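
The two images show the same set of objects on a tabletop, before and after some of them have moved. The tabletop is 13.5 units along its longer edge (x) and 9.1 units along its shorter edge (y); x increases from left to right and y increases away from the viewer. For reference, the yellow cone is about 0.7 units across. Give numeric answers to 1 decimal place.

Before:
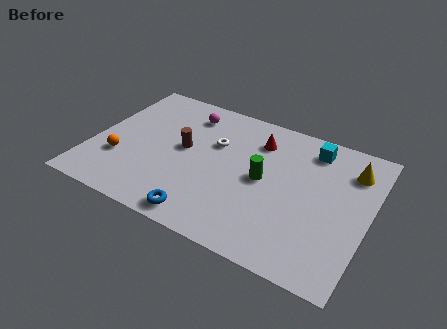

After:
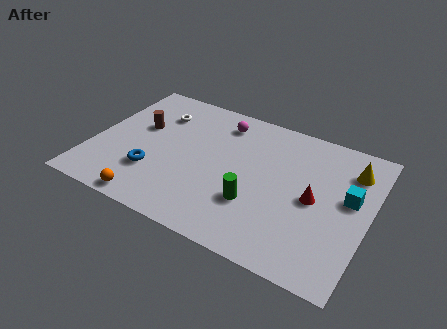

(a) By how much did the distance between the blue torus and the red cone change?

+1.6

The distance was about 6.3 in the first image and 7.9 in the second, so they moved 1.6 units further apart.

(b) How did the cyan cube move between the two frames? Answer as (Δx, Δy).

(2.1, -2.4)

From the two frames, the cyan cube sits at roughly (10.4, 7.6) before and (12.5, 5.2) after.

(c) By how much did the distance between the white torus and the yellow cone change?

+2.9

The distance was about 6.7 in the first image and 9.6 in the second, so they moved 2.9 units further apart.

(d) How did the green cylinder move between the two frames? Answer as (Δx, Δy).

(-0.2, -1.7)

The green cylinder started near (8.4, 4.6) and ended near (8.2, 2.9).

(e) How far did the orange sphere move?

2.8

The orange sphere moved from about (1.5, 2.9) to (3.4, 0.8), a distance of √(1.9² + 2.1²) ≈ 2.8.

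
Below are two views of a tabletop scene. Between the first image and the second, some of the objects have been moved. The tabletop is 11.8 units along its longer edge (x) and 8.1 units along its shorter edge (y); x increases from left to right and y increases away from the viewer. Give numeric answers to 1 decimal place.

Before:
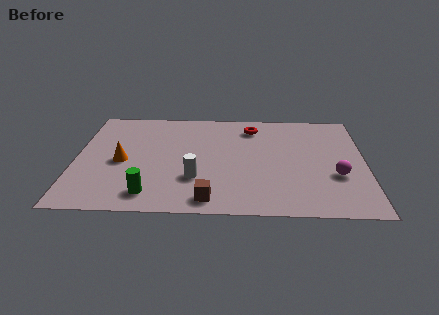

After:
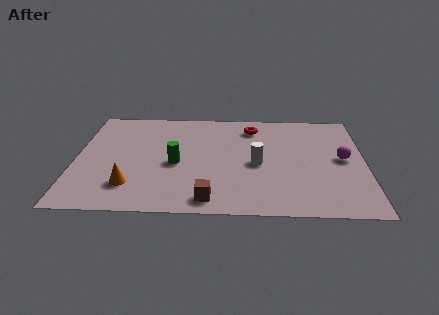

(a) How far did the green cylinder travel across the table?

2.5

The green cylinder moved from about (3.1, 1.3) to (4.1, 3.6), a distance of √(1.0² + 2.3²) ≈ 2.5.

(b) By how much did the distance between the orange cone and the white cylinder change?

+2.2

Before: roughly 3.2 units apart; after: 5.4. That's 2.2 units further apart.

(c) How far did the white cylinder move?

2.8

The white cylinder was near (4.9, 2.5) before and (7.4, 3.7) after, so it travelled √(2.5² + 1.2²) ≈ 2.8 units.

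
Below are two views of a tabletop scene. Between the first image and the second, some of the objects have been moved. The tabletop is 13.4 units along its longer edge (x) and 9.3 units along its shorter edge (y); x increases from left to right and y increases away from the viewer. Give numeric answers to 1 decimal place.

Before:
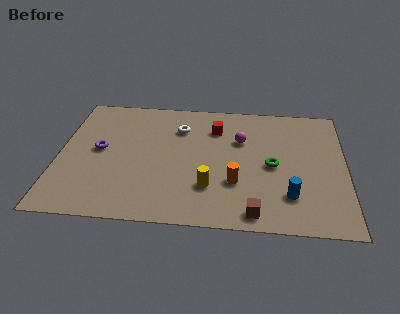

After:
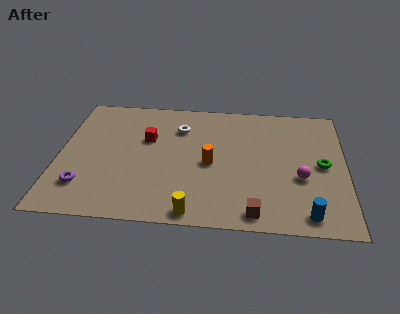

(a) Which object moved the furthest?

the magenta sphere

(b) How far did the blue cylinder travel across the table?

1.4

The blue cylinder moved from about (10.8, 2.3) to (11.6, 1.1), a distance of √(0.8² + 1.2²) ≈ 1.4.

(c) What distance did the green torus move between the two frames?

2.3

The green torus moved from about (10.0, 4.4) to (12.3, 4.6), a distance of √(2.3² + 0.2²) ≈ 2.3.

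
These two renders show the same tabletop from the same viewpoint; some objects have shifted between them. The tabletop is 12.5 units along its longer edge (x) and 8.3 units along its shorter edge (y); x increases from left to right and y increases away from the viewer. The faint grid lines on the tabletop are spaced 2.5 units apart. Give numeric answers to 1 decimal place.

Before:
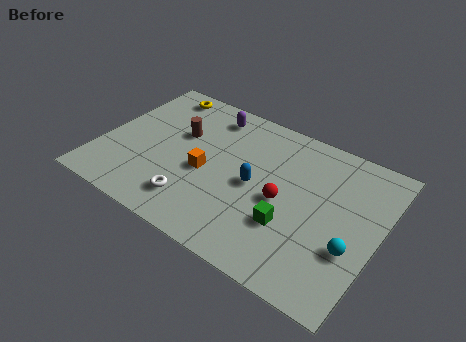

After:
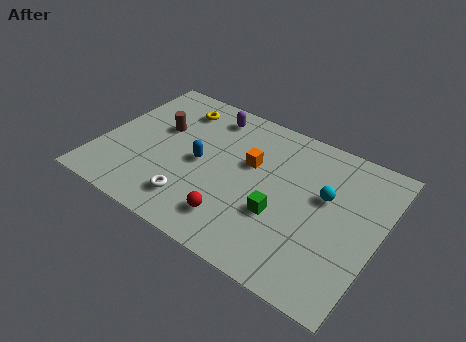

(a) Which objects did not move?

the purple capsule and the white torus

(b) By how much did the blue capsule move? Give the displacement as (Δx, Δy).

(-2.5, 0.0)

The blue capsule was at about (7.0, 4.0) and moved to about (4.5, 4.0).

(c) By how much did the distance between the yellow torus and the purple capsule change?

-1.0

They were about 2.5 units apart before and 1.5 after — 1.0 units closer together.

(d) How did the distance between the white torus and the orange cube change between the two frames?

+2.0

Before: roughly 1.9 units apart; after: 3.9. That's 2.0 units further apart.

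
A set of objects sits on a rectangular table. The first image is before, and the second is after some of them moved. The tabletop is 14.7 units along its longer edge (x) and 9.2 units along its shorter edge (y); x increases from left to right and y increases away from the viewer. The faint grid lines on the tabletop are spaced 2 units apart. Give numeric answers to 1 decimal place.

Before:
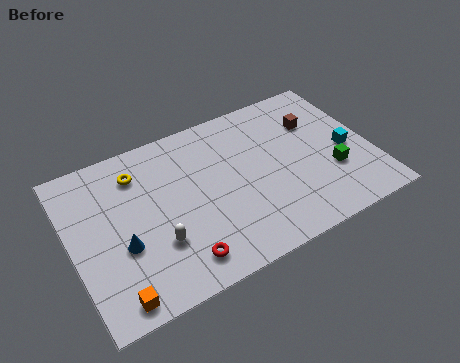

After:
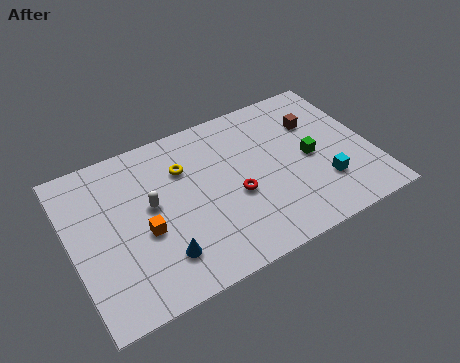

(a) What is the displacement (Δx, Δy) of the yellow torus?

(2.2, -0.7)

The yellow torus started near (3.5, 7.2) and ended near (5.7, 6.5).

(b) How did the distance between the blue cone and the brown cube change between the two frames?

-1.1

They were about 10.4 units apart before and 9.3 after — 1.1 units closer together.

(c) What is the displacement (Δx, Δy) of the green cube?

(-0.9, 1.3)

The green cube was at about (12.6, 3.1) and moved to about (11.7, 4.4).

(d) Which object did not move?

the brown cube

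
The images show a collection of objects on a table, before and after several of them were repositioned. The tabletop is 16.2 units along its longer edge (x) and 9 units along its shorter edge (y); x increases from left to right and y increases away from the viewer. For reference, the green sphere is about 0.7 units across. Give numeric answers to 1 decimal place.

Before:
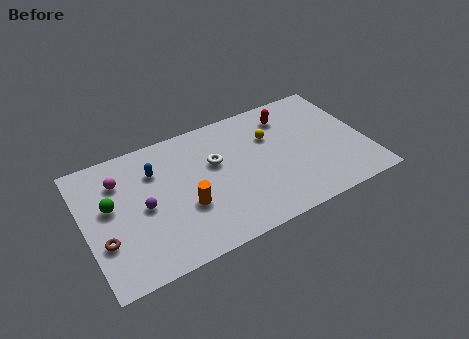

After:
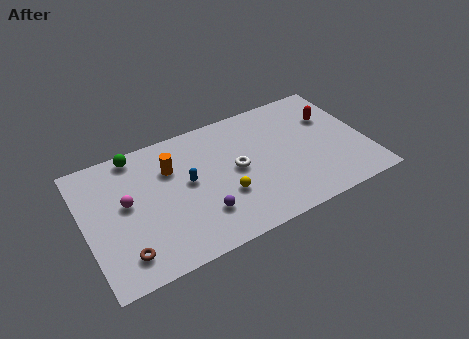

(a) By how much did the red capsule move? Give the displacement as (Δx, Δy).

(2.4, -1.1)

From the two frames, the red capsule sits at roughly (12.1, 7.2) before and (14.5, 6.1) after.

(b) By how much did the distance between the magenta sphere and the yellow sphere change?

-3.0

They were about 8.7 units apart before and 5.7 after — 3.0 units closer together.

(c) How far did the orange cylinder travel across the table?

3.0

The orange cylinder was near (5.6, 3.3) before and (5.1, 6.3) after, so it travelled √(0.5² + 3.0²) ≈ 3.0 units.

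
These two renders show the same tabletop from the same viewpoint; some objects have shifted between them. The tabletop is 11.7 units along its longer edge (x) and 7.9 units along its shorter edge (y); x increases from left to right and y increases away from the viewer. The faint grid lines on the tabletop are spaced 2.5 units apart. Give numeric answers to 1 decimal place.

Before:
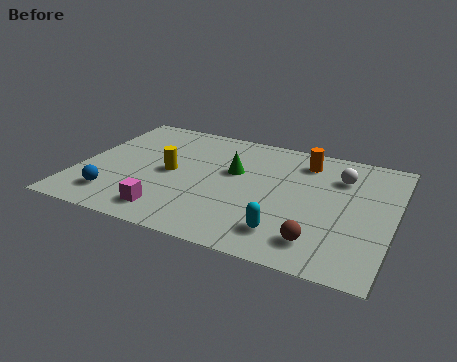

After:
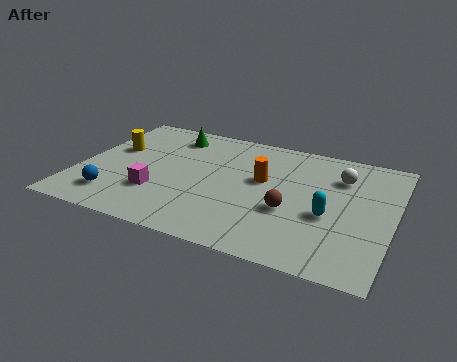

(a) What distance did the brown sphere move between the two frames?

1.9

From (9.2, 1.5) to (8.0, 3.0), the brown sphere covered √(1.2² + 1.5²) ≈ 1.9 units.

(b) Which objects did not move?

the blue sphere and the white sphere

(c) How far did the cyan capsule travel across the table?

2.1

The cyan capsule moved from about (8.0, 1.6) to (9.4, 3.2), a distance of √(1.4² + 1.6²) ≈ 2.1.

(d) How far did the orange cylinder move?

2.3

The orange cylinder was near (8.2, 6.4) before and (6.8, 4.6) after, so it travelled √(1.4² + 1.8²) ≈ 2.3 units.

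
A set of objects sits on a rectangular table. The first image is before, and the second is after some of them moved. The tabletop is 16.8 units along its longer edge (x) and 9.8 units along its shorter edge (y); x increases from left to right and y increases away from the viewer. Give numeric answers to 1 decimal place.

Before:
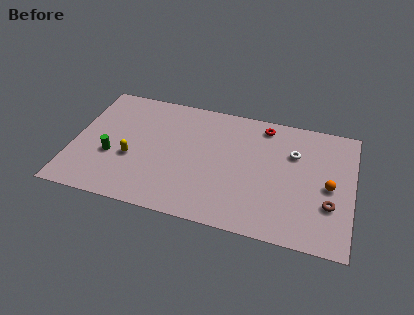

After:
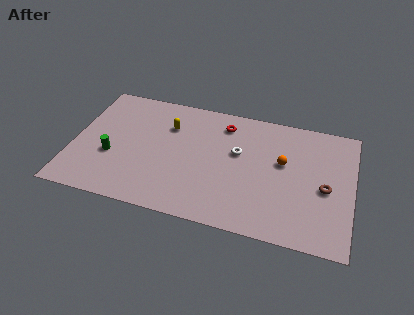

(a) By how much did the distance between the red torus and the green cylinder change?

-2.3

Before: roughly 10.1 units apart; after: 7.8. That's 2.3 units closer together.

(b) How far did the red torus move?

2.5

From (11.3, 8.5) to (8.9, 8.0), the red torus covered √(2.4² + 0.5²) ≈ 2.5 units.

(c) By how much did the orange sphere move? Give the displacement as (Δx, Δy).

(-2.8, 1.2)

From the two frames, the orange sphere sits at roughly (15.4, 4.6) before and (12.6, 5.8) after.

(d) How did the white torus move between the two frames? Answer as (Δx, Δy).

(-3.3, -0.8)

The white torus started near (13.2, 6.7) and ended near (9.9, 5.9).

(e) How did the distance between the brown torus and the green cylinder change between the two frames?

-0.3

They were about 13.1 units apart before and 12.8 after — 0.3 units closer together.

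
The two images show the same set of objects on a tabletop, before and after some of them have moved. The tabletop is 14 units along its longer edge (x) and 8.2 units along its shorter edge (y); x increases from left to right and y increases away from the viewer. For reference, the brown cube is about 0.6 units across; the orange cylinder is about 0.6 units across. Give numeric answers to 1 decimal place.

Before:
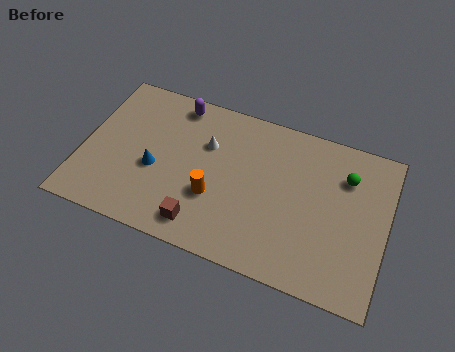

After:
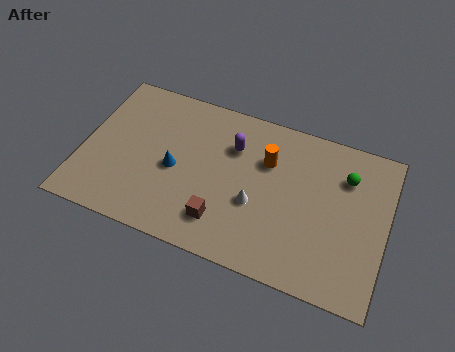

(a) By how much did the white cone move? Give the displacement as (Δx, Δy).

(2.5, -2.3)

From the two frames, the white cone sits at roughly (5.6, 5.5) before and (8.1, 3.2) after.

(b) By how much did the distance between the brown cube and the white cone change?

-2.2

They were about 4.2 units apart before and 2.0 after — 2.2 units closer together.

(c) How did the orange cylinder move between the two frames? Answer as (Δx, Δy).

(2.2, 2.7)

The orange cylinder started near (6.2, 2.9) and ended near (8.4, 5.6).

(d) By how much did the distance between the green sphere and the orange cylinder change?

-3.0

They were about 6.6 units apart before and 3.6 after — 3.0 units closer together.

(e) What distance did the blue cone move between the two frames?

0.9

The blue cone was near (3.4, 3.4) before and (4.3, 3.7) after, so it travelled √(0.9² + 0.3²) ≈ 0.9 units.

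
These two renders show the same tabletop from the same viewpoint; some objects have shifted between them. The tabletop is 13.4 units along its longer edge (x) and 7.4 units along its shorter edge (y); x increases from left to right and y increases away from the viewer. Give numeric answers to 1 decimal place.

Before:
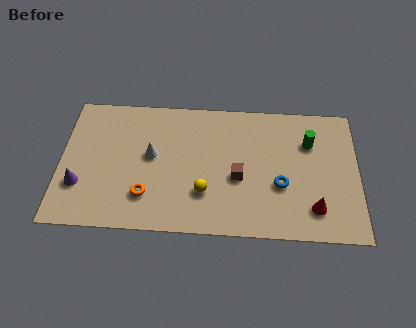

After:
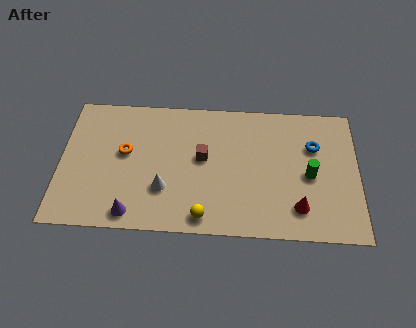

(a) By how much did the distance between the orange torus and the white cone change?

+0.4

They were about 2.2 units apart before and 2.6 after — 0.4 units further apart.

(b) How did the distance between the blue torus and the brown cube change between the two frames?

+3.2

They were about 1.9 units apart before and 5.1 after — 3.2 units further apart.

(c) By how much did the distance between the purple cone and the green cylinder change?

-2.4

They were about 10.7 units apart before and 8.3 after — 2.4 units closer together.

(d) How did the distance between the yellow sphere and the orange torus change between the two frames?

+2.3

The distance was about 2.6 in the first image and 4.9 in the second, so they moved 2.3 units further apart.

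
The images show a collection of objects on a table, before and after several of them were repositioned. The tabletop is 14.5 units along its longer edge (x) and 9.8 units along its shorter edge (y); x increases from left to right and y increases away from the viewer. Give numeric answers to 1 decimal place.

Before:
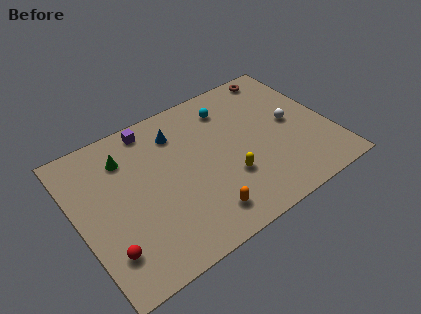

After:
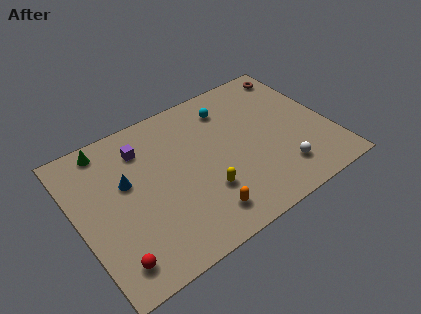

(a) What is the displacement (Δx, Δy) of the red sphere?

(0.2, -0.7)

The red sphere started near (1.2, 2.3) and ended near (1.4, 1.6).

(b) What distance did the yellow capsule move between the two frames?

1.4

From (8.3, 3.2) to (6.9, 3.0), the yellow capsule covered √(1.4² + 0.2²) ≈ 1.4 units.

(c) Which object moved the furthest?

the blue cone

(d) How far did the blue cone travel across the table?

3.6

The blue cone moved from about (6.1, 7.6) to (2.9, 5.9), a distance of √(3.2² + 1.7²) ≈ 3.6.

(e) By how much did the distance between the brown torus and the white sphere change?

+3.0

The distance was about 3.8 in the first image and 6.8 in the second, so they moved 3.0 units further apart.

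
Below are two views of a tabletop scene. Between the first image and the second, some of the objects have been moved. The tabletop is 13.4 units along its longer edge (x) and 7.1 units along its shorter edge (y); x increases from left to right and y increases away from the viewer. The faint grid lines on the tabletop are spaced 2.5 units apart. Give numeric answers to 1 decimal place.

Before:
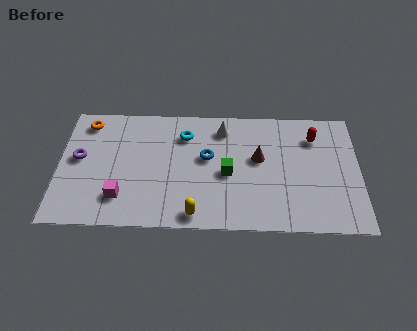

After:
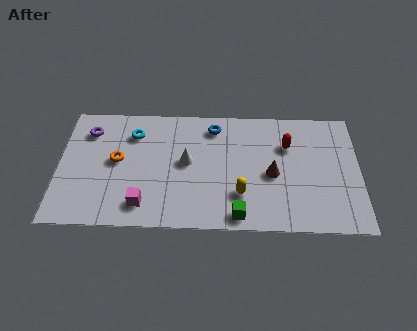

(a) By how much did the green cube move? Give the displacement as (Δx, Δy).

(0.5, -2.4)

The green cube started near (7.5, 3.2) and ended near (8.0, 0.8).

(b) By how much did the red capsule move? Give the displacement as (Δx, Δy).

(-1.2, -0.5)

The red capsule started near (11.4, 5.4) and ended near (10.2, 4.9).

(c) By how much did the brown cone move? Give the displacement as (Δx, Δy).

(0.6, -0.9)

The brown cone started near (8.9, 4.1) and ended near (9.5, 3.2).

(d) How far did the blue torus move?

1.8

The blue torus was near (6.6, 4.1) before and (6.9, 5.9) after, so it travelled √(0.3² + 1.8²) ≈ 1.8 units.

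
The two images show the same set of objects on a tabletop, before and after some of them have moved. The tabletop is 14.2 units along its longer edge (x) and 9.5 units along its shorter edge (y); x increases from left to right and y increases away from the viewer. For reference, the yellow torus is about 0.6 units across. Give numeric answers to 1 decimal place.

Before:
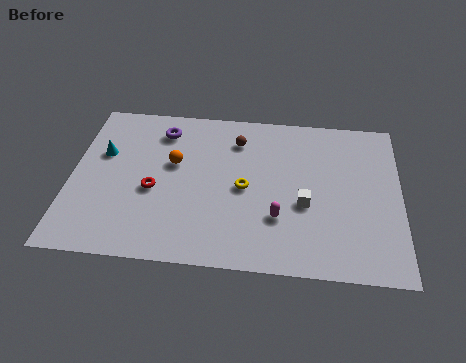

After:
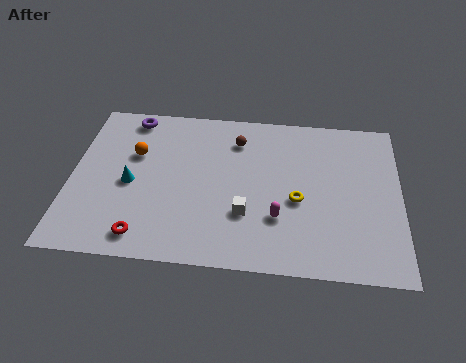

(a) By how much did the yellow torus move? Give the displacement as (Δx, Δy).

(2.3, -0.5)

From the two frames, the yellow torus sits at roughly (7.5, 4.5) before and (9.8, 4.0) after.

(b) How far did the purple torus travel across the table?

1.6

The purple torus was near (3.8, 7.7) before and (2.4, 8.4) after, so it travelled √(1.4² + 0.7²) ≈ 1.6 units.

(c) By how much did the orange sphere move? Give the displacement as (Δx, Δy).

(-1.7, 0.4)

The orange sphere started near (4.4, 5.7) and ended near (2.7, 6.1).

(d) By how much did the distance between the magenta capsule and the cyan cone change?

-1.7

The distance was about 8.3 in the first image and 6.6 in the second, so they moved 1.7 units closer together.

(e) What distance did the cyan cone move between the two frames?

2.1

The cyan cone moved from about (1.3, 6.0) to (2.6, 4.3), a distance of √(1.3² + 1.7²) ≈ 2.1.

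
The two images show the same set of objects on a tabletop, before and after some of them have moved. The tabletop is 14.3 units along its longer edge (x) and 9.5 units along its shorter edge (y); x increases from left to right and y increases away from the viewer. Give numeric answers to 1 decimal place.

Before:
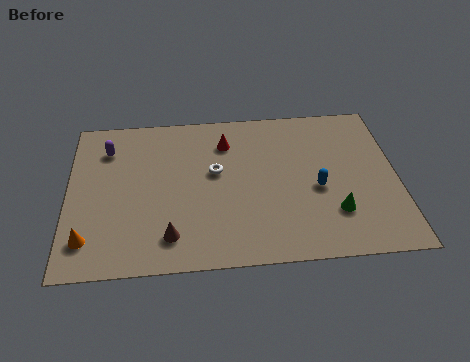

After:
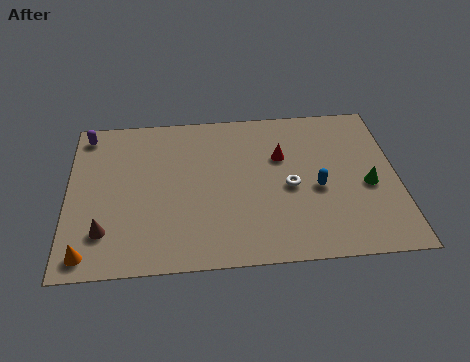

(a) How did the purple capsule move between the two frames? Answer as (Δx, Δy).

(-0.9, 1.0)

The purple capsule started near (1.7, 7.3) and ended near (0.8, 8.3).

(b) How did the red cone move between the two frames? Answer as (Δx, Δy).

(2.4, -1.1)

From the two frames, the red cone sits at roughly (6.9, 7.3) before and (9.3, 6.2) after.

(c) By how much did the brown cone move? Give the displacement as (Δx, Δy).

(-2.8, 0.5)

The brown cone started near (4.4, 1.8) and ended near (1.6, 2.3).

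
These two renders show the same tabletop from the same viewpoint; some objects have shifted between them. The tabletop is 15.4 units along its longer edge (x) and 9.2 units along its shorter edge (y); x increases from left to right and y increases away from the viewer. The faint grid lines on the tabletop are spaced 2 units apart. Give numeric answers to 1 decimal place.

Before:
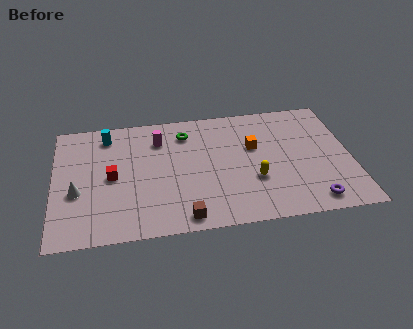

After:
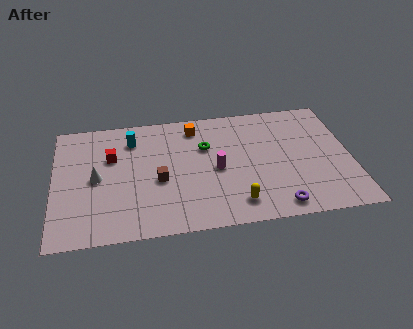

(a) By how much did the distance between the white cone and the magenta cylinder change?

+0.7

The distance was about 5.5 in the first image and 6.2 in the second, so they moved 0.7 units further apart.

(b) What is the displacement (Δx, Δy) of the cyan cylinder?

(1.3, -0.5)

The cyan cylinder was at about (2.8, 7.7) and moved to about (4.1, 7.2).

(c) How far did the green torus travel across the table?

1.6

From (6.9, 7.3) to (7.9, 6.1), the green torus covered √(1.0² + 1.2²) ≈ 1.6 units.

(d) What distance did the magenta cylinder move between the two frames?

4.0

From (5.5, 7.0) to (8.4, 4.3), the magenta cylinder covered √(2.9² + 2.7²) ≈ 4.0 units.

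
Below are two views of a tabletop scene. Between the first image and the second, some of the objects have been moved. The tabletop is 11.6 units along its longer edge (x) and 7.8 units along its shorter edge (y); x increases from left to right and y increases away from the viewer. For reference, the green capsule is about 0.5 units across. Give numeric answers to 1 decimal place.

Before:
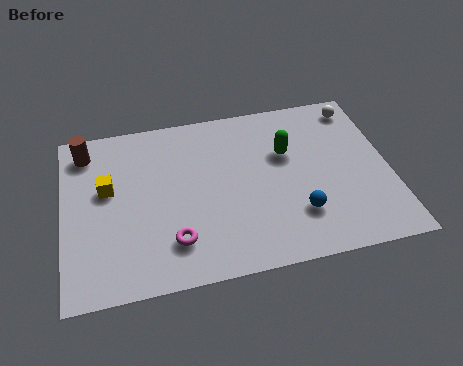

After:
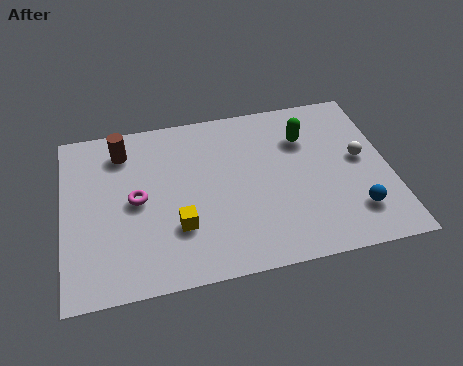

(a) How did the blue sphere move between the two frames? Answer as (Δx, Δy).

(2.0, -0.3)

From the two frames, the blue sphere sits at roughly (8.2, 2.1) before and (10.2, 1.8) after.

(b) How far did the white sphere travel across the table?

2.5

The white sphere was near (10.7, 6.7) before and (10.6, 4.2) after, so it travelled √(0.1² + 2.5²) ≈ 2.5 units.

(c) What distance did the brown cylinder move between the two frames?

1.3

From (0.9, 6.5) to (2.2, 6.3), the brown cylinder covered √(1.3² + 0.2²) ≈ 1.3 units.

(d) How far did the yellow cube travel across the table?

3.3

From (1.6, 4.6) to (4.0, 2.4), the yellow cube covered √(2.4² + 2.2²) ≈ 3.3 units.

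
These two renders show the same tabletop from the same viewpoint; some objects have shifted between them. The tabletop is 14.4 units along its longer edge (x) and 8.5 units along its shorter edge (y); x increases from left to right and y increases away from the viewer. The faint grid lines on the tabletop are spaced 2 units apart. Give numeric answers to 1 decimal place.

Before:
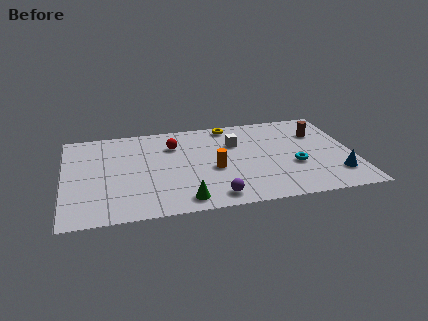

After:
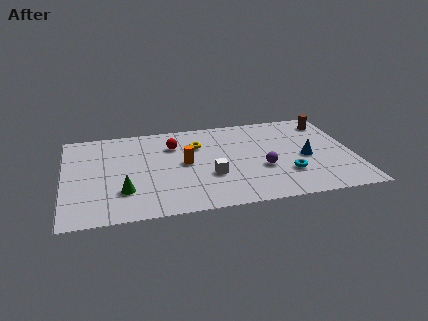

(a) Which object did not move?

the red sphere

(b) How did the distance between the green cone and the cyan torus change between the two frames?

+2.1

The distance was about 6.0 in the first image and 8.1 in the second, so they moved 2.1 units further apart.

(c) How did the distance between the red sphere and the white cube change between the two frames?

+0.5

Before: roughly 3.1 units apart; after: 3.6. That's 0.5 units further apart.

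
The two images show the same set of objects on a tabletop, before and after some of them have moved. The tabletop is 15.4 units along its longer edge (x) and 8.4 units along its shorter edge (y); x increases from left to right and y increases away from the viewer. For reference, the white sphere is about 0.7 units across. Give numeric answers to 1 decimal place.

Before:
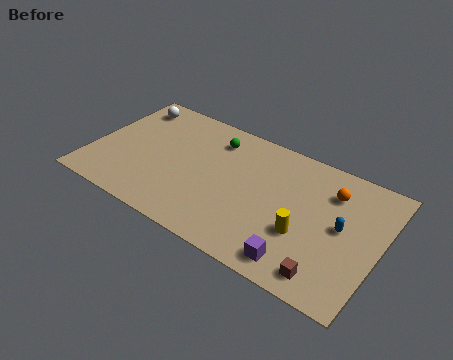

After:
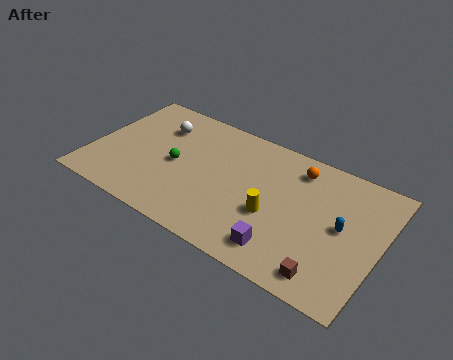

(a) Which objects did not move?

the blue capsule and the brown cube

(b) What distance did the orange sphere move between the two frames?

2.0

The orange sphere moved from about (12.6, 6.3) to (10.7, 6.9), a distance of √(1.9² + 0.6²) ≈ 2.0.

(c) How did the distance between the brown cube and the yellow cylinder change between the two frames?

+1.5

Before: roughly 2.3 units apart; after: 3.8. That's 1.5 units further apart.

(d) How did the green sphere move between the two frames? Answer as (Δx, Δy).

(-1.7, -2.7)

The green sphere started near (6.2, 6.7) and ended near (4.5, 4.0).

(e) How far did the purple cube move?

0.9

The purple cube moved from about (11.6, 1.2) to (10.7, 1.5), a distance of √(0.9² + 0.3²) ≈ 0.9.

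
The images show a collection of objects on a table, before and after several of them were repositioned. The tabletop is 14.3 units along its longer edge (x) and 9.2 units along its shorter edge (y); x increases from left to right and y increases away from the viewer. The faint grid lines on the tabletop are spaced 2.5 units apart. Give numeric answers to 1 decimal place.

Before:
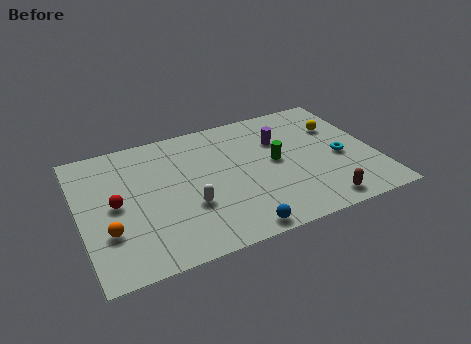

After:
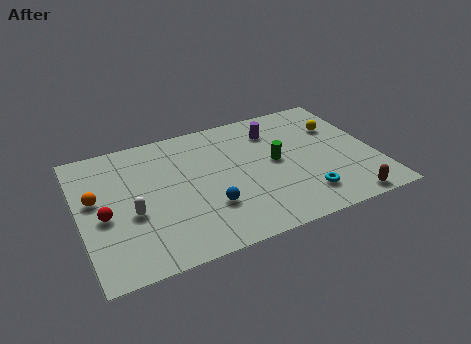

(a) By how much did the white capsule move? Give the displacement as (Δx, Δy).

(-2.7, 0.5)

The white capsule was at about (5.1, 3.2) and moved to about (2.4, 3.7).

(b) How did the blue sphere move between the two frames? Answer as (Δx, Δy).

(-1.1, 2.0)

The blue sphere was at about (7.1, 0.8) and moved to about (6.0, 2.8).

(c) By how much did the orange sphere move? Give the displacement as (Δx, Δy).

(-0.4, 2.4)

The orange sphere started near (1.2, 2.9) and ended near (0.8, 5.3).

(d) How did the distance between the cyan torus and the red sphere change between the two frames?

-1.3

Before: roughly 10.9 units apart; after: 9.6. That's 1.3 units closer together.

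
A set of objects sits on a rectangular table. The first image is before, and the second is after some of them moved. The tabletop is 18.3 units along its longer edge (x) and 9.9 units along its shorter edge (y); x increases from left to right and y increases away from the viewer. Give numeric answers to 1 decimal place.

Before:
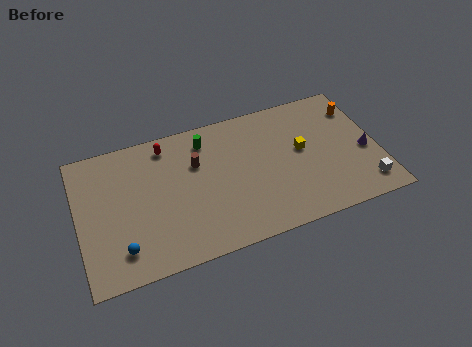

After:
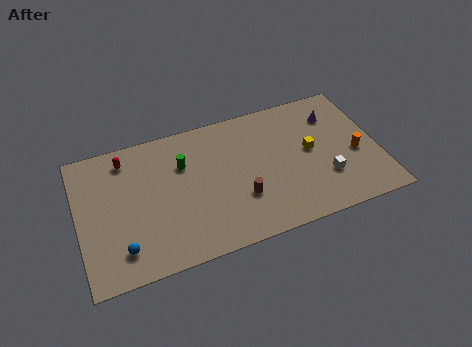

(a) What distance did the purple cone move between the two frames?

3.7

The purple cone was near (17.5, 4.2) before and (15.9, 7.5) after, so it travelled √(1.6² + 3.3²) ≈ 3.7 units.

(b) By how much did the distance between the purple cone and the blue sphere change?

-0.7

The distance was about 15.3 in the first image and 14.6 in the second, so they moved 0.7 units closer together.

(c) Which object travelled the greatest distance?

the brown cylinder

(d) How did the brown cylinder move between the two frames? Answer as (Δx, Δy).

(2.4, -3.4)

The brown cylinder was at about (7.3, 6.6) and moved to about (9.7, 3.2).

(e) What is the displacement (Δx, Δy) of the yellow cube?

(0.5, -0.2)

From the two frames, the yellow cube sits at roughly (13.7, 5.5) before and (14.2, 5.3) after.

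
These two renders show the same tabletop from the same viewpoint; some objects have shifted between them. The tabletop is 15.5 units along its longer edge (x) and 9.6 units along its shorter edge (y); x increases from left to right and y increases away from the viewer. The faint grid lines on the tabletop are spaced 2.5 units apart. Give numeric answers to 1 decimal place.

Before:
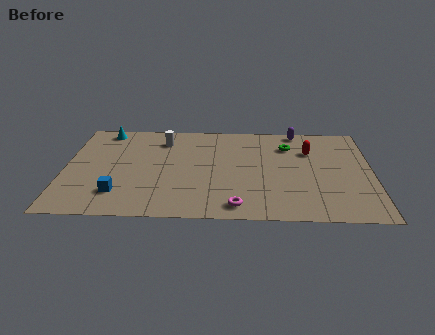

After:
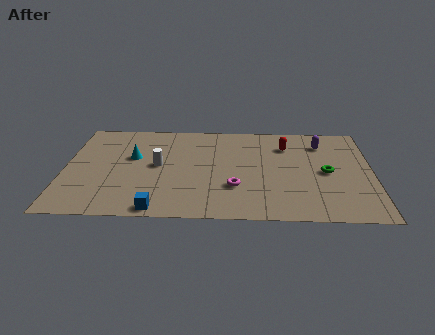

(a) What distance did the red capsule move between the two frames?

1.3

The red capsule moved from about (12.4, 6.7) to (11.2, 7.2), a distance of √(1.2² + 0.5²) ≈ 1.3.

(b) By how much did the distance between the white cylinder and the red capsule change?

-0.7

Before: roughly 7.6 units apart; after: 6.9. That's 0.7 units closer together.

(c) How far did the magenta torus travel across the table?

1.8

The magenta torus was near (8.7, 1.2) before and (8.6, 3.0) after, so it travelled √(0.1² + 1.8²) ≈ 1.8 units.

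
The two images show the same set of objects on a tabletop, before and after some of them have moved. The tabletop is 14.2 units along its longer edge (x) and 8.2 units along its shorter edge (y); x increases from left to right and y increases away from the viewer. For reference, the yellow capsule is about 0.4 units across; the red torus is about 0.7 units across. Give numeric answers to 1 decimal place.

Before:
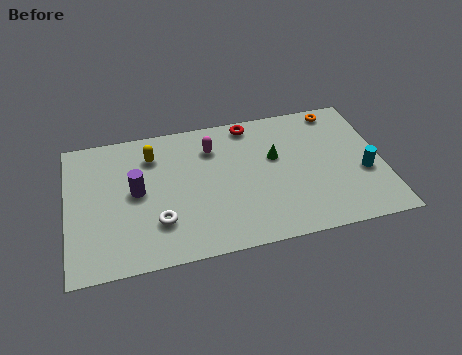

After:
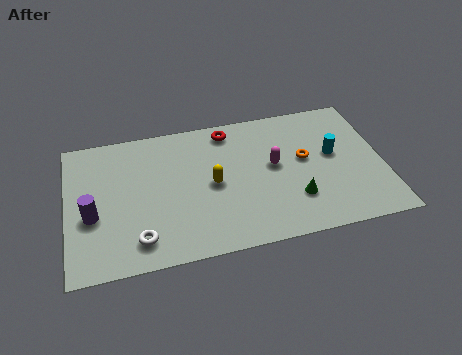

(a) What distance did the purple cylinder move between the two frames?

2.2

The purple cylinder was near (3.1, 4.3) before and (1.1, 3.3) after, so it travelled √(2.0² + 1.0²) ≈ 2.2 units.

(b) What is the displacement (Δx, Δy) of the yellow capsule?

(2.6, -2.3)

The yellow capsule was at about (3.9, 6.3) and moved to about (6.5, 4.0).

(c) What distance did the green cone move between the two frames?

2.8

From (9.4, 5.0) to (10.1, 2.3), the green cone covered √(0.7² + 2.7²) ≈ 2.8 units.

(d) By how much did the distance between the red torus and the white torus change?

+0.4

The distance was about 6.7 in the first image and 7.1 in the second, so they moved 0.4 units further apart.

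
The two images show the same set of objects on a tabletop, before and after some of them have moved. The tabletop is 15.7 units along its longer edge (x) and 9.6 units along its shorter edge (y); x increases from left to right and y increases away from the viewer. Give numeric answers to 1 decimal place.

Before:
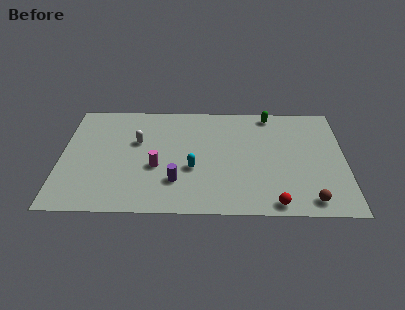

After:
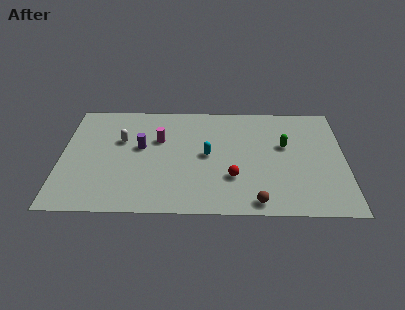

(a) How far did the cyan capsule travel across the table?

1.4

The cyan capsule moved from about (7.3, 3.7) to (8.1, 4.9), a distance of √(0.8² + 1.2²) ≈ 1.4.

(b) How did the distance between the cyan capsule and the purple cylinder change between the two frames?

+2.3

The distance was about 1.4 in the first image and 3.7 in the second, so they moved 2.3 units further apart.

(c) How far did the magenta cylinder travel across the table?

2.4

The magenta cylinder was near (5.3, 3.8) before and (5.4, 6.2) after, so it travelled √(0.1² + 2.4²) ≈ 2.4 units.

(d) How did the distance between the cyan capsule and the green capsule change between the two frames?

-2.1

Before: roughly 6.5 units apart; after: 4.4. That's 2.1 units closer together.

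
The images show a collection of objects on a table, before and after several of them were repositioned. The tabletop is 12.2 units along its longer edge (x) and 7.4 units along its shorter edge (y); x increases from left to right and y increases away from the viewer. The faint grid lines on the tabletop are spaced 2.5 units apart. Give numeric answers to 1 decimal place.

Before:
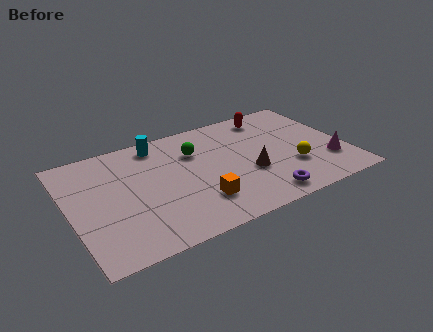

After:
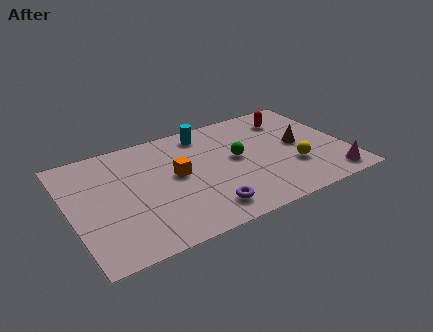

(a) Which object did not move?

the yellow sphere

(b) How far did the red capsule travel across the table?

0.9

The red capsule was near (9.3, 6.3) before and (10.1, 5.8) after, so it travelled √(0.8² + 0.5²) ≈ 0.9 units.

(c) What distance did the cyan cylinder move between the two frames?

2.1

The cyan cylinder was near (4.2, 6.4) before and (6.3, 6.3) after, so it travelled √(2.1² + 0.1²) ≈ 2.1 units.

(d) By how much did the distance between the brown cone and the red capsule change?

-1.8

Before: roughly 3.8 units apart; after: 2.0. That's 1.8 units closer together.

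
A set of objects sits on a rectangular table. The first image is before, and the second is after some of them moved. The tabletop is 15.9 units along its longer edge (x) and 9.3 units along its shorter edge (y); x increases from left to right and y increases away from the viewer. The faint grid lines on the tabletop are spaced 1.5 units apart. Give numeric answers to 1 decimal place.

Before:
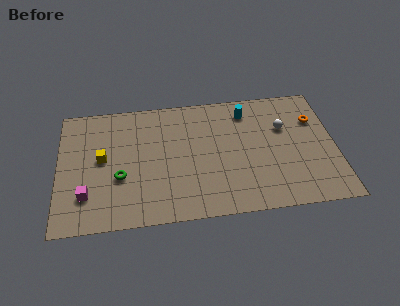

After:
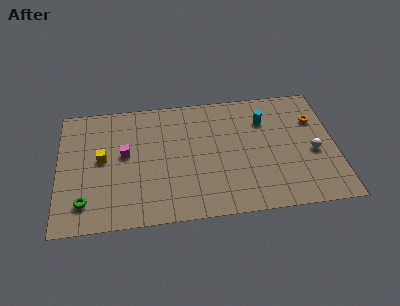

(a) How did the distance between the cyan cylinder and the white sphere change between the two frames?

+1.3

The distance was about 2.6 in the first image and 3.9 in the second, so they moved 1.3 units further apart.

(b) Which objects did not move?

the orange torus and the yellow cube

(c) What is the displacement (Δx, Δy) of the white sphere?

(1.6, -2.1)

From the two frames, the white sphere sits at roughly (13.0, 6.1) before and (14.6, 4.0) after.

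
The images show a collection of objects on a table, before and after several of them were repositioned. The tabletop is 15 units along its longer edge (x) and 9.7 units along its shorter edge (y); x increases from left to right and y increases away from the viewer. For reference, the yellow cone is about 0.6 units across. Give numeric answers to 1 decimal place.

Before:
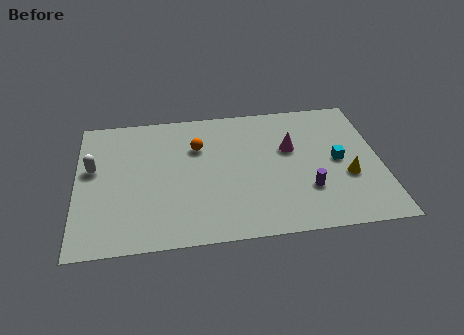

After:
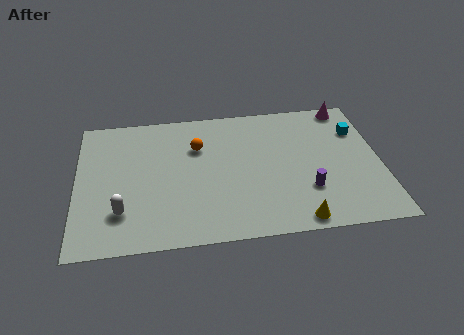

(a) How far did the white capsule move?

3.5

The white capsule was near (0.8, 5.7) before and (2.2, 2.5) after, so it travelled √(1.4² + 3.2²) ≈ 3.5 units.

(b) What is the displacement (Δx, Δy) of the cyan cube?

(1.1, 2.1)

From the two frames, the cyan cube sits at roughly (12.9, 4.8) before and (14.0, 6.9) after.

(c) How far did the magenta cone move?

4.1

The magenta cone moved from about (10.6, 6.0) to (13.6, 8.8), a distance of √(3.0² + 2.8²) ≈ 4.1.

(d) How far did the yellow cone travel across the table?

3.7

The yellow cone moved from about (13.3, 3.6) to (10.7, 0.9), a distance of √(2.6² + 2.7²) ≈ 3.7.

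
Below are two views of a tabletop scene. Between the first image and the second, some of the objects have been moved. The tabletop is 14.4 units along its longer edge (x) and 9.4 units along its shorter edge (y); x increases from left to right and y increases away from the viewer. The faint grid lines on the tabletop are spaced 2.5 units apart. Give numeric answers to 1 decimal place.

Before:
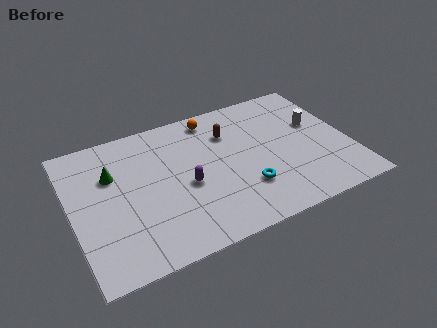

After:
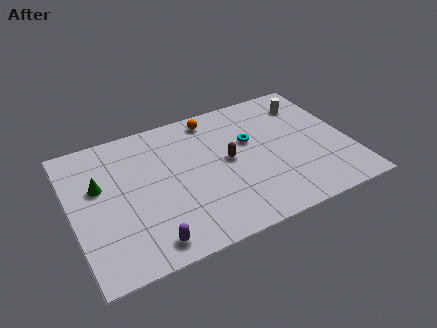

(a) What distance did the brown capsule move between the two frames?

1.9

The brown capsule moved from about (8.4, 6.8) to (8.1, 4.9), a distance of √(0.3² + 1.9²) ≈ 1.9.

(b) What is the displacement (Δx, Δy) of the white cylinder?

(-0.2, 1.7)

The white cylinder was at about (12.9, 5.7) and moved to about (12.7, 7.4).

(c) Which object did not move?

the orange sphere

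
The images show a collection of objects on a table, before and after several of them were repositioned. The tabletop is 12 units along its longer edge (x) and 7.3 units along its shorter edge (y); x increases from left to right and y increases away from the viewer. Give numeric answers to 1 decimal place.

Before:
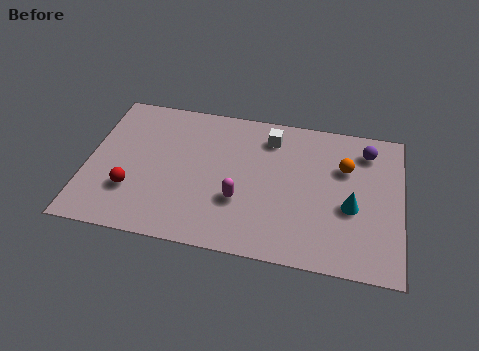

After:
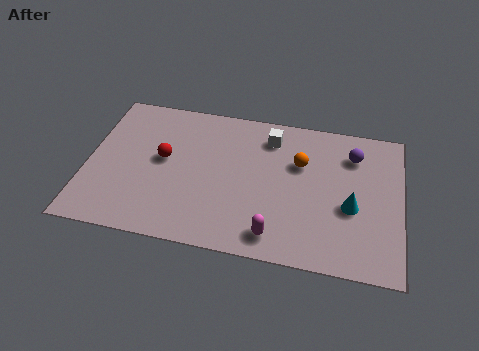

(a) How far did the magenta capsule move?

2.0

The magenta capsule moved from about (5.9, 2.5) to (7.3, 1.1), a distance of √(1.4² + 1.4²) ≈ 2.0.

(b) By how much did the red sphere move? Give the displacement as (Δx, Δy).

(1.1, 1.8)

The red sphere started near (1.8, 2.2) and ended near (2.9, 4.0).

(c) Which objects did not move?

the white cube and the cyan cone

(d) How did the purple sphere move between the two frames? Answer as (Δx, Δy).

(-0.5, -0.3)

The purple sphere was at about (10.6, 5.9) and moved to about (10.1, 5.6).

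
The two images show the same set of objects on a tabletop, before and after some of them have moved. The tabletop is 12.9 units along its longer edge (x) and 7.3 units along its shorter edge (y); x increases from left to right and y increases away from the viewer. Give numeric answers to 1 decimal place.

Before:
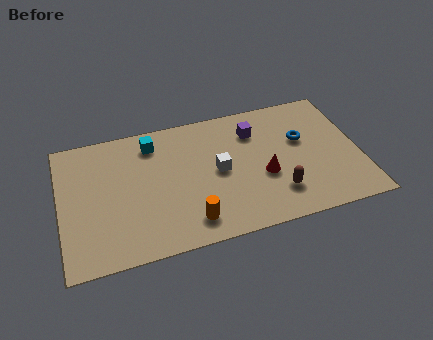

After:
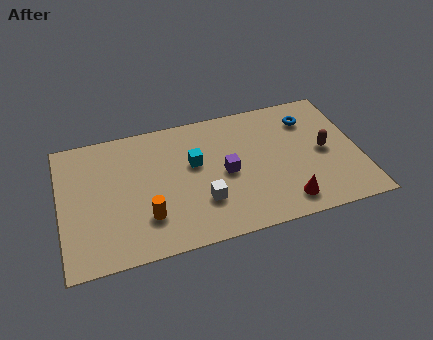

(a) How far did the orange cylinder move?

1.9

The orange cylinder moved from about (5.4, 1.3) to (3.6, 2.0), a distance of √(1.8² + 0.7²) ≈ 1.9.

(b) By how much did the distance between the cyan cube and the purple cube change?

-2.8

The distance was about 4.4 in the first image and 1.6 in the second, so they moved 2.8 units closer together.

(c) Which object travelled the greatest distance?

the brown capsule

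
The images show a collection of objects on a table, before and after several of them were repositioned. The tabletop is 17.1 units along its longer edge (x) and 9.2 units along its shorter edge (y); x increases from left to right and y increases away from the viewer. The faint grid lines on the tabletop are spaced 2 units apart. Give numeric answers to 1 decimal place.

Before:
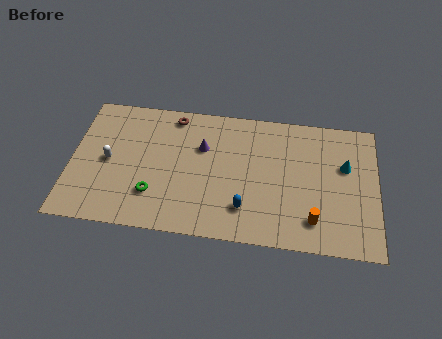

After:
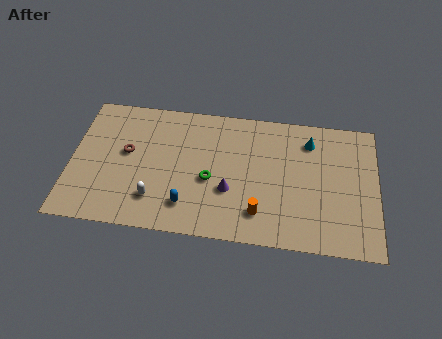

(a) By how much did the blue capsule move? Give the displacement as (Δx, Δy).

(-3.2, -0.2)

The blue capsule started near (9.8, 2.2) and ended near (6.6, 2.0).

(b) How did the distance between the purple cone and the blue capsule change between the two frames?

-2.0

Before: roughly 4.6 units apart; after: 2.6. That's 2.0 units closer together.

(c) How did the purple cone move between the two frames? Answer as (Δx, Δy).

(1.6, -2.8)

From the two frames, the purple cone sits at roughly (7.3, 6.1) before and (8.9, 3.3) after.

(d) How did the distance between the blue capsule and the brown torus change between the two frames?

-2.5

They were about 7.2 units apart before and 4.7 after — 2.5 units closer together.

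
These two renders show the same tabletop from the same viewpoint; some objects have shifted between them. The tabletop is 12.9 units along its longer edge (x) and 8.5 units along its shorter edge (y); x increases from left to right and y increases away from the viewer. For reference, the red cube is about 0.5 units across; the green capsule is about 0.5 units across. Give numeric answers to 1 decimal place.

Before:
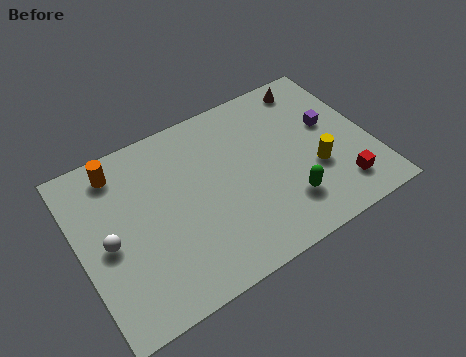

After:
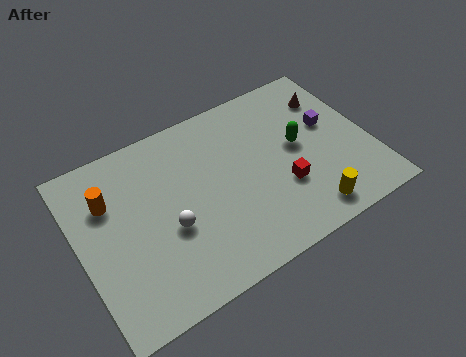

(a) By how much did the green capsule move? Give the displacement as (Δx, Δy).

(1.0, 2.5)

The green capsule started near (8.8, 2.1) and ended near (9.8, 4.6).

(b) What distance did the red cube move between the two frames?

2.7

The red cube moved from about (11.2, 1.7) to (8.8, 2.9), a distance of √(2.4² + 1.2²) ≈ 2.7.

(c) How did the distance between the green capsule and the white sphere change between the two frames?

-1.7

They were about 7.8 units apart before and 6.1 after — 1.7 units closer together.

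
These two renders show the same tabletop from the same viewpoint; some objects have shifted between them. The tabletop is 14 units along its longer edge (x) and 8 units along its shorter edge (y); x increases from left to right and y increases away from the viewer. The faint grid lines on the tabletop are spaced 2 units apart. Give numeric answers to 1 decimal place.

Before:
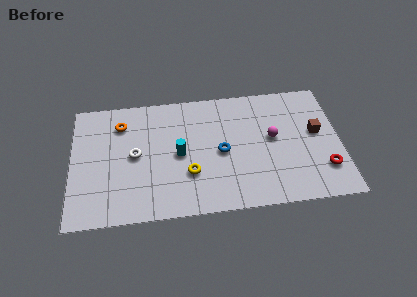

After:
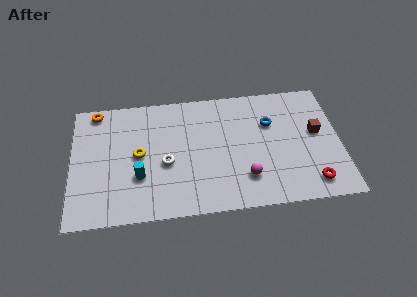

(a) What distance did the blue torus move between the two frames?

3.1

From (7.8, 3.8) to (10.4, 5.4), the blue torus covered √(2.6² + 1.6²) ≈ 3.1 units.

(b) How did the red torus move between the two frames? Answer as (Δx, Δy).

(-0.7, -0.8)

From the two frames, the red torus sits at roughly (13.1, 2.1) before and (12.4, 1.3) after.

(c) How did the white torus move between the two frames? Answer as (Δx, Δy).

(1.6, -0.7)

From the two frames, the white torus sits at roughly (3.3, 4.1) before and (4.9, 3.4) after.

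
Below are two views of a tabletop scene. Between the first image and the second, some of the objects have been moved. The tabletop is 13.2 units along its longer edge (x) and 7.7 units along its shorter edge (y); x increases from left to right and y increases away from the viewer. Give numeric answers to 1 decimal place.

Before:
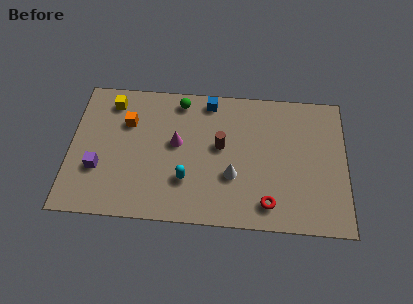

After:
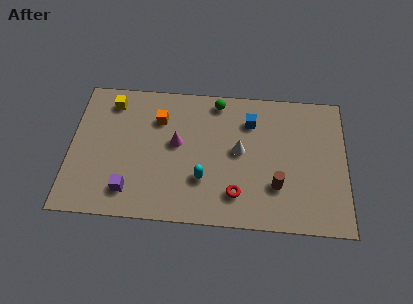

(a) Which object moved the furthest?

the brown cylinder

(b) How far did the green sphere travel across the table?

1.8

From (5.2, 6.7) to (7.0, 6.8), the green sphere covered √(1.8² + 0.1²) ≈ 1.8 units.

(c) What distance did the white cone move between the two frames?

1.4

The white cone was near (7.8, 2.7) before and (8.1, 4.1) after, so it travelled √(0.3² + 1.4²) ≈ 1.4 units.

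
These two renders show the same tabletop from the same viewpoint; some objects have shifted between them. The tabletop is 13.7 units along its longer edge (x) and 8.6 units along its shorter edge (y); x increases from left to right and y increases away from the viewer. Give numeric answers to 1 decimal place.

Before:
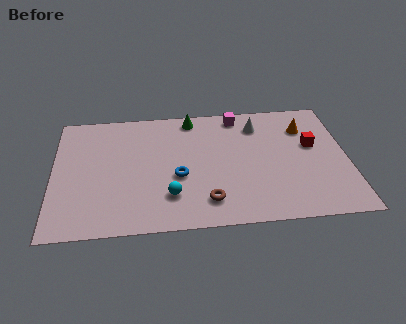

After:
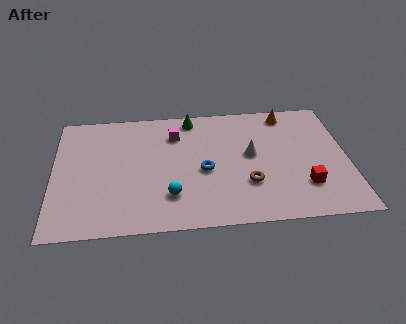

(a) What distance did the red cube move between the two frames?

2.8

The red cube was near (12.1, 5.1) before and (11.6, 2.3) after, so it travelled √(0.5² + 2.8²) ≈ 2.8 units.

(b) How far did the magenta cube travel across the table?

3.2

The magenta cube was near (8.7, 7.6) before and (5.7, 6.5) after, so it travelled √(3.0² + 1.1²) ≈ 3.2 units.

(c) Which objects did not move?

the cyan sphere and the green cone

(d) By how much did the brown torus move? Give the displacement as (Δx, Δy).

(1.9, 1.0)

The brown torus started near (7.1, 1.7) and ended near (9.0, 2.7).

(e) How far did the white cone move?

2.1

The white cone was near (9.6, 6.8) before and (9.2, 4.7) after, so it travelled √(0.4² + 2.1²) ≈ 2.1 units.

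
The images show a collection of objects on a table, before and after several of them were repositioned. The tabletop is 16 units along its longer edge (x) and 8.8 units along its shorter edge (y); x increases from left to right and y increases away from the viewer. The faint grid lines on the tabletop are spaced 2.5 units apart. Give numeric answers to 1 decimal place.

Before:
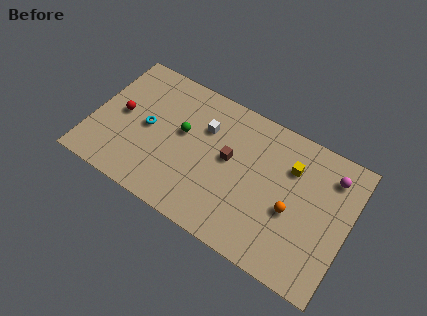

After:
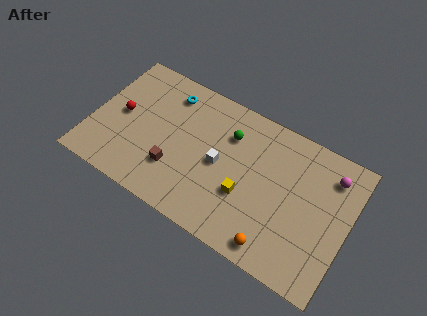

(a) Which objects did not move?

the magenta sphere and the red sphere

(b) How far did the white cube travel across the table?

2.2

The white cube moved from about (6.8, 6.1) to (8.0, 4.3), a distance of √(1.2² + 1.8²) ≈ 2.2.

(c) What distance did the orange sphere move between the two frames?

2.7

The orange sphere was near (12.6, 3.7) before and (12.0, 1.1) after, so it travelled √(0.6² + 2.6²) ≈ 2.7 units.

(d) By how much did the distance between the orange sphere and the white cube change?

-1.2

They were about 6.3 units apart before and 5.1 after — 1.2 units closer together.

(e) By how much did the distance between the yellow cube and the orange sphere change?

+0.4

They were about 2.6 units apart before and 3.0 after — 0.4 units further apart.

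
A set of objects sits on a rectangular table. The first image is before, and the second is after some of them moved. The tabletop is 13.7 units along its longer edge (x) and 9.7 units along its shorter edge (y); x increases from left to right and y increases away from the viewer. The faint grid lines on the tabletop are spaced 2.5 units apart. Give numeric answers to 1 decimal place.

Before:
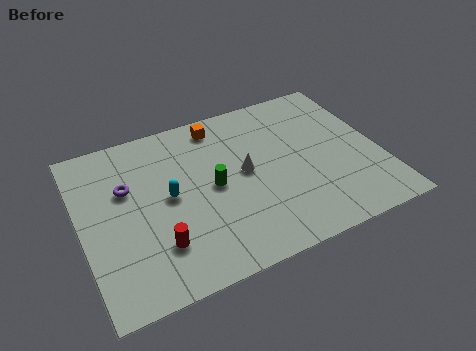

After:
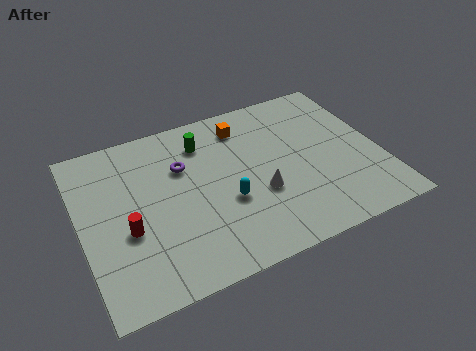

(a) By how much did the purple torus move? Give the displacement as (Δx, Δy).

(2.6, 0.3)

From the two frames, the purple torus sits at roughly (2.2, 6.2) before and (4.8, 6.5) after.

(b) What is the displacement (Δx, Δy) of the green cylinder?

(-0.1, 2.8)

The green cylinder started near (6.0, 4.8) and ended near (5.9, 7.6).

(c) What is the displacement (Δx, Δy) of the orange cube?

(1.1, -0.5)

The orange cube started near (6.7, 8.4) and ended near (7.8, 7.9).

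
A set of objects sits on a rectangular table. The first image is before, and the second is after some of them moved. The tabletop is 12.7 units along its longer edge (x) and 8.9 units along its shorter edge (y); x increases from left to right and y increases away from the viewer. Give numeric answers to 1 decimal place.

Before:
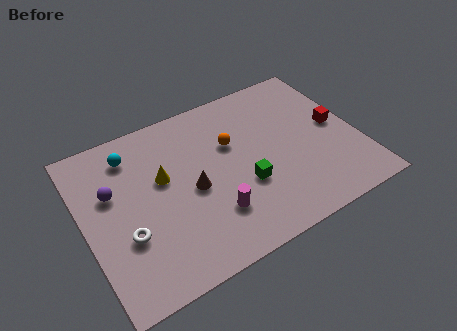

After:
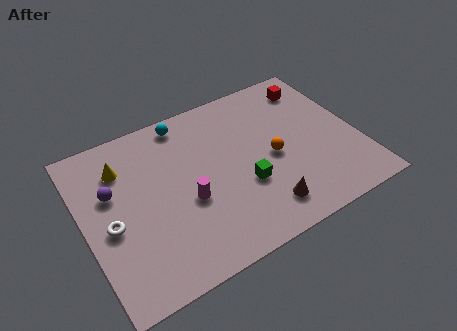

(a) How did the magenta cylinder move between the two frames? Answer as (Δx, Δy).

(-1.0, 1.2)

The magenta cylinder was at about (5.6, 2.4) and moved to about (4.6, 3.6).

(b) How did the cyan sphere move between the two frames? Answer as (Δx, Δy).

(2.6, 0.7)

The cyan sphere was at about (2.5, 7.2) and moved to about (5.1, 7.9).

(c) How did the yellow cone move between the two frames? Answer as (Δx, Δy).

(-1.7, 1.4)

The yellow cone started near (3.7, 5.3) and ended near (2.0, 6.7).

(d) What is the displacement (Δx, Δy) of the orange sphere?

(1.7, -1.6)

The orange sphere started near (7.0, 5.7) and ended near (8.7, 4.1).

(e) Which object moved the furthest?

the brown cone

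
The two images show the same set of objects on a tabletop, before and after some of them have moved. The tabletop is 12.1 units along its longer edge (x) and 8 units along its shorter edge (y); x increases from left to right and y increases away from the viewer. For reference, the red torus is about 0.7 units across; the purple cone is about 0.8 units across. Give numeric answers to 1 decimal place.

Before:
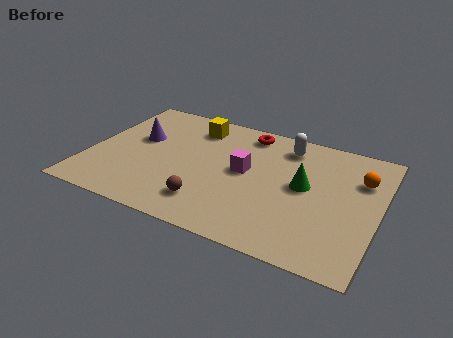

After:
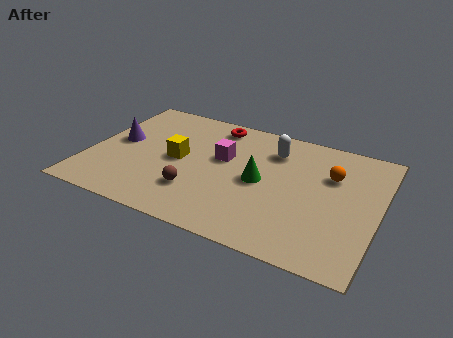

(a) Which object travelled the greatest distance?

the yellow cube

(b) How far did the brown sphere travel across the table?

0.8

The brown sphere was near (5.3, 1.7) before and (4.7, 2.2) after, so it travelled √(0.6² + 0.5²) ≈ 0.8 units.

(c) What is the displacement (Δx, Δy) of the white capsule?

(-0.5, -0.5)

From the two frames, the white capsule sits at roughly (8.0, 6.6) before and (7.5, 6.1) after.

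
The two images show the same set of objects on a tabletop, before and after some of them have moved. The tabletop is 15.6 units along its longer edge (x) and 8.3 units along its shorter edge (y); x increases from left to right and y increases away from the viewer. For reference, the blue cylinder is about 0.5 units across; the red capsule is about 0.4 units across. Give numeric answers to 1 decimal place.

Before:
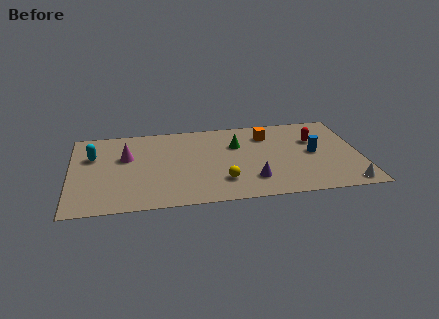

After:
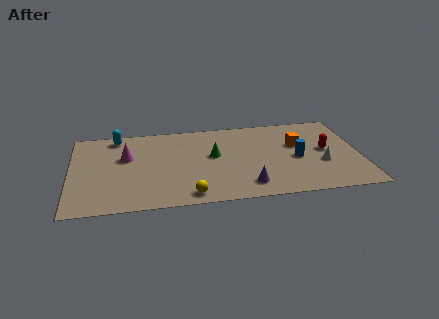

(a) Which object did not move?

the magenta cone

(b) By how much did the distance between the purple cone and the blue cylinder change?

-0.4

They were about 4.0 units apart before and 3.6 after — 0.4 units closer together.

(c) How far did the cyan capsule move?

2.2

From (1.2, 5.5) to (2.5, 7.3), the cyan capsule covered √(1.3² + 1.8²) ≈ 2.2 units.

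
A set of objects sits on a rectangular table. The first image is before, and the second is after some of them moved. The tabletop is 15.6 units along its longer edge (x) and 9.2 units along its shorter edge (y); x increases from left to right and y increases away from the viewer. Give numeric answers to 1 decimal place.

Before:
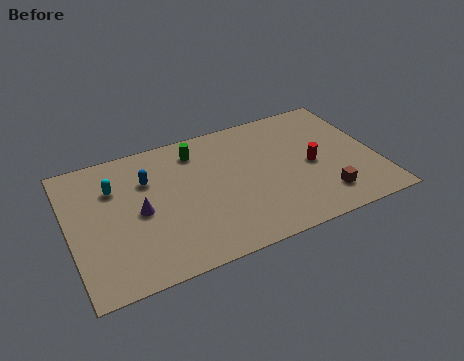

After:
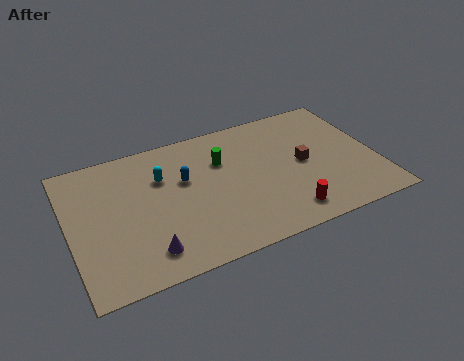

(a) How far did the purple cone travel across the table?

2.7

The purple cone was near (3.5, 4.4) before and (3.6, 1.7) after, so it travelled √(0.1² + 2.7²) ≈ 2.7 units.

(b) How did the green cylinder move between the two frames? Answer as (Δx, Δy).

(1.2, -1.2)

The green cylinder started near (6.7, 7.5) and ended near (7.9, 6.3).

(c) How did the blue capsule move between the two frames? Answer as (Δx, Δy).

(1.8, -0.7)

From the two frames, the blue capsule sits at roughly (4.1, 6.4) before and (5.9, 5.7) after.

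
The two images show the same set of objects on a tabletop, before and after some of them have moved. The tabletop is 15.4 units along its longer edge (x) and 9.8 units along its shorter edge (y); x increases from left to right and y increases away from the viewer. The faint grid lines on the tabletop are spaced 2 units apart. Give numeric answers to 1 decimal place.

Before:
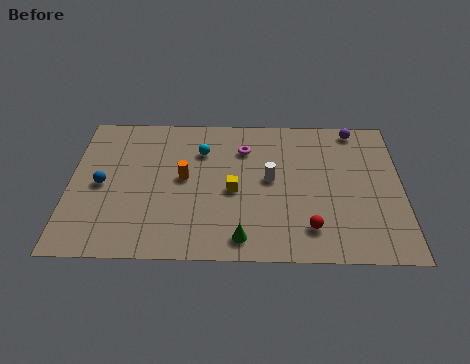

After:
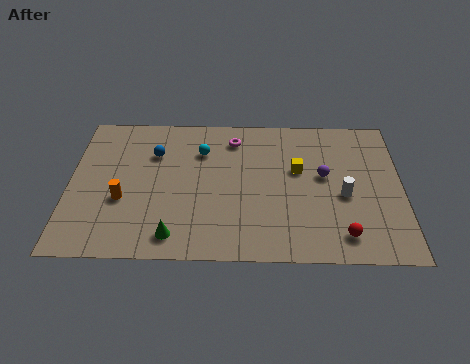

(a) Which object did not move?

the cyan sphere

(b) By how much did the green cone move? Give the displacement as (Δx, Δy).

(-3.1, 0.1)

The green cone started near (8.0, 1.3) and ended near (4.9, 1.4).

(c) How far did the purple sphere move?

3.6

The purple sphere was near (13.3, 8.8) before and (11.8, 5.5) after, so it travelled √(1.5² + 3.3²) ≈ 3.6 units.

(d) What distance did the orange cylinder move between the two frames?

3.2

The orange cylinder was near (5.3, 5.2) before and (2.5, 3.7) after, so it travelled √(2.8² + 1.5²) ≈ 3.2 units.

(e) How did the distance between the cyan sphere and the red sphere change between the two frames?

+1.4

The distance was about 7.1 in the first image and 8.5 in the second, so they moved 1.4 units further apart.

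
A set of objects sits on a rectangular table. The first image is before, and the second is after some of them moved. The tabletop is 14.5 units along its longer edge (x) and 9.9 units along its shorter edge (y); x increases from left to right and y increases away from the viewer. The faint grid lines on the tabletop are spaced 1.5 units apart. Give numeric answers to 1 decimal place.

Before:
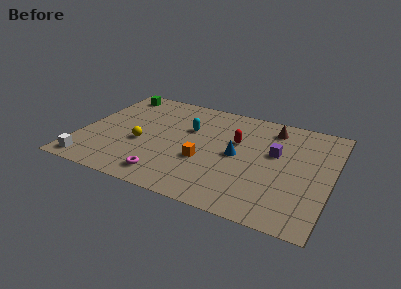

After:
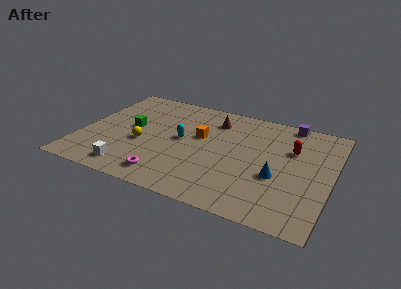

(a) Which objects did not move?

the yellow sphere and the magenta torus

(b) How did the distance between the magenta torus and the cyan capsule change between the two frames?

-1.2

Before: roughly 4.9 units apart; after: 3.7. That's 1.2 units closer together.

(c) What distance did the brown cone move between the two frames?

3.4

The brown cone moved from about (10.8, 8.2) to (7.4, 7.8), a distance of √(3.4² + 0.4²) ≈ 3.4.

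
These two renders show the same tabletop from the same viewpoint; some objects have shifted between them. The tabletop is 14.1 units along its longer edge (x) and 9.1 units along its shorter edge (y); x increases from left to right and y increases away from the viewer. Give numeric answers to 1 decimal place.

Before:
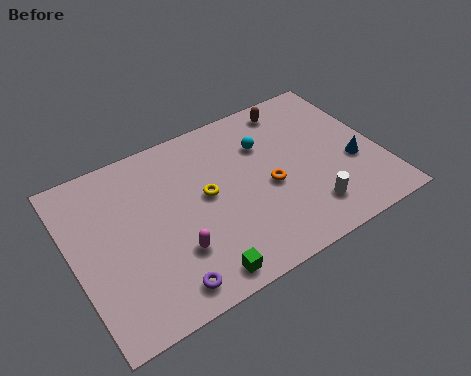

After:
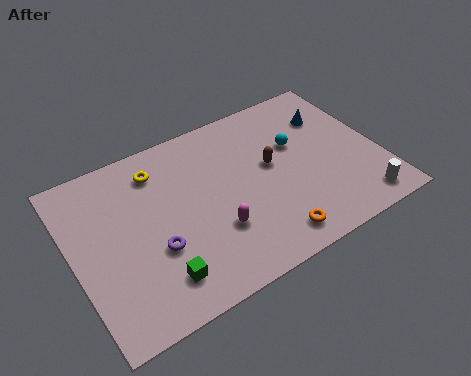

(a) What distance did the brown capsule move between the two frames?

3.2

The brown capsule was near (10.7, 7.9) before and (9.2, 5.1) after, so it travelled √(1.5² + 2.8²) ≈ 3.2 units.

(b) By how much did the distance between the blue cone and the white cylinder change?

+2.5

The distance was about 2.9 in the first image and 5.4 in the second, so they moved 2.5 units further apart.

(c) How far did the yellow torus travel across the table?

3.1

The yellow torus moved from about (6.1, 4.9) to (4.2, 7.3), a distance of √(1.9² + 2.4²) ≈ 3.1.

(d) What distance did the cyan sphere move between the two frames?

1.6

From (9.1, 6.4) to (10.5, 5.7), the cyan sphere covered √(1.4² + 0.7²) ≈ 1.6 units.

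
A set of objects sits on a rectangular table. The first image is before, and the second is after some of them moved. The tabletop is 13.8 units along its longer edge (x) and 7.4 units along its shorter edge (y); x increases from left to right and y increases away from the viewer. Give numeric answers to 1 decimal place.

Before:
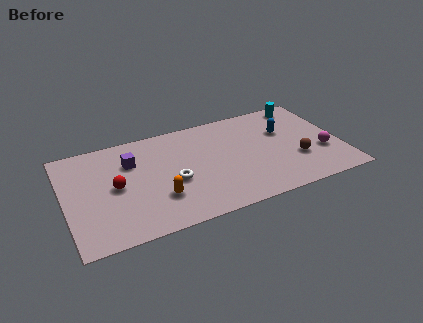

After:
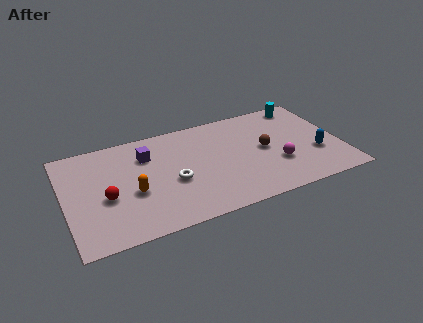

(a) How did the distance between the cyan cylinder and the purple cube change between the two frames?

-0.8

Before: roughly 9.0 units apart; after: 8.2. That's 0.8 units closer together.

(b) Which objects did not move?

the cyan cylinder and the white torus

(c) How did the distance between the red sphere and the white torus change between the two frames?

+0.4

The distance was about 2.9 in the first image and 3.3 in the second, so they moved 0.4 units further apart.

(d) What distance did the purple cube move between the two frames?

0.8

The purple cube was near (3.4, 5.2) before and (4.2, 5.4) after, so it travelled √(0.8² + 0.2²) ≈ 0.8 units.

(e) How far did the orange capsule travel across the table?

1.4

The orange capsule moved from about (4.5, 2.2) to (3.3, 3.0), a distance of √(1.2² + 0.8²) ≈ 1.4.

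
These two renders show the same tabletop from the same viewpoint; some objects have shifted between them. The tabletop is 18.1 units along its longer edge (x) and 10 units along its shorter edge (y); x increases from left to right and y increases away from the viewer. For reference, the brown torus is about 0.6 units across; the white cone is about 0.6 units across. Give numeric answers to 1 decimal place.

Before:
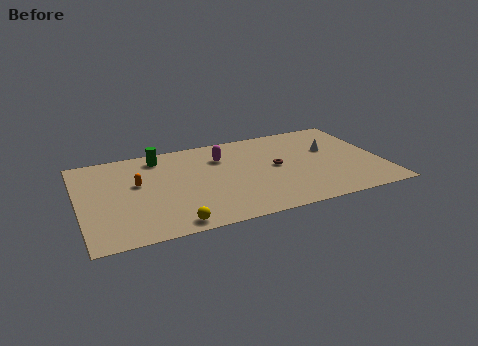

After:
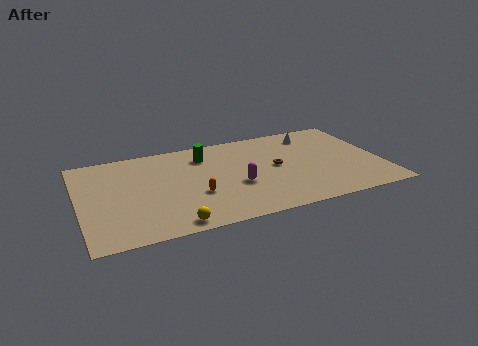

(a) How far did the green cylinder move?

2.8

From (5.0, 8.5) to (7.7, 7.8), the green cylinder covered √(2.7² + 0.7²) ≈ 2.8 units.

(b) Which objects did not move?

the brown torus and the yellow sphere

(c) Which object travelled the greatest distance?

the orange capsule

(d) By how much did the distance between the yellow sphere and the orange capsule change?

-2.1

Before: roughly 5.2 units apart; after: 3.1. That's 2.1 units closer together.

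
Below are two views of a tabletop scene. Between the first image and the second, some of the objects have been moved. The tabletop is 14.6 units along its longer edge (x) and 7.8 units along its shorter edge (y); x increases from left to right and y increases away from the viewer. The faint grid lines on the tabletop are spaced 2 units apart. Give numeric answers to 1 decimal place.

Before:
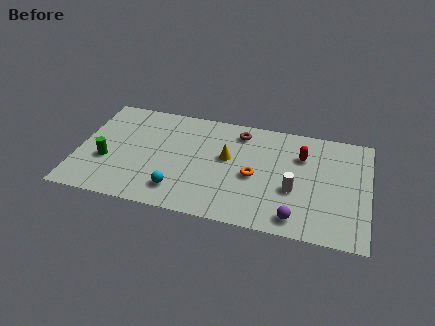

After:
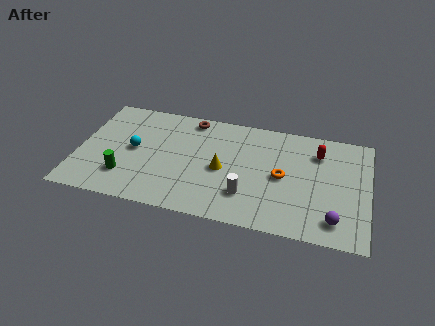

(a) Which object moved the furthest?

the cyan sphere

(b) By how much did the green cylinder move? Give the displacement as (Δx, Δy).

(1.0, -0.9)

The green cylinder was at about (1.5, 2.9) and moved to about (2.5, 2.0).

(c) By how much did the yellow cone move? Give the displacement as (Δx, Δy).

(-0.2, -0.9)

From the two frames, the yellow cone sits at roughly (7.5, 4.5) before and (7.3, 3.6) after.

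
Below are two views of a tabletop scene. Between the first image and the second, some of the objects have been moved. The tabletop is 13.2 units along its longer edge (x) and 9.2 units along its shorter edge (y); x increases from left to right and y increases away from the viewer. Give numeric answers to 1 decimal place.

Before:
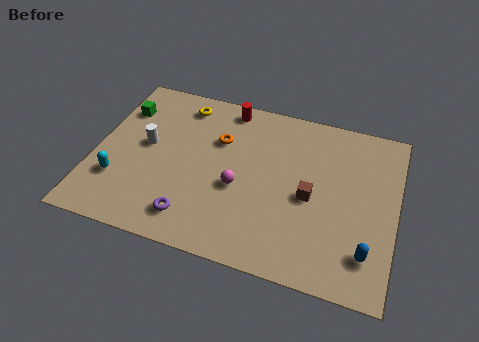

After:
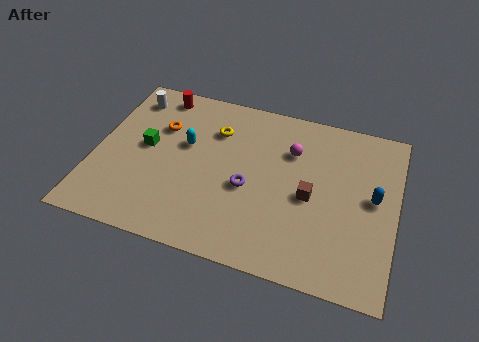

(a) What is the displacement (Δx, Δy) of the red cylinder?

(-3.1, -0.1)

From the two frames, the red cylinder sits at roughly (5.5, 8.2) before and (2.4, 8.1) after.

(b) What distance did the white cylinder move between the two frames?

2.8

From (2.2, 5.0) to (1.2, 7.6), the white cylinder covered √(1.0² + 2.6²) ≈ 2.8 units.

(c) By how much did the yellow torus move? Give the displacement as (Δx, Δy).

(1.6, -1.1)

The yellow torus started near (3.5, 7.8) and ended near (5.1, 6.7).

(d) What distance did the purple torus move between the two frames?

3.2

From (4.6, 1.6) to (6.8, 3.9), the purple torus covered √(2.2² + 2.3²) ≈ 3.2 units.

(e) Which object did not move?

the brown cube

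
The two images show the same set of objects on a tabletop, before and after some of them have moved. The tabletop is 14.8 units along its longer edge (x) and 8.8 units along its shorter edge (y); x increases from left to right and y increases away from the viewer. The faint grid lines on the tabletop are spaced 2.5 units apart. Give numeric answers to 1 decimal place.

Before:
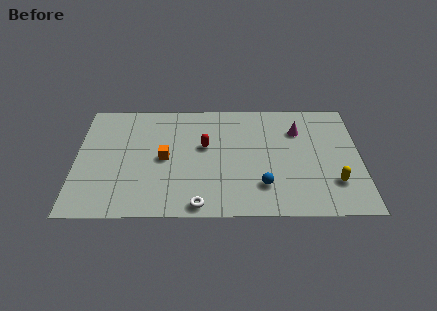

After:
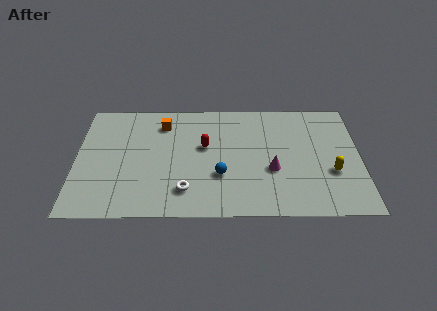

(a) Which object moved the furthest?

the magenta cone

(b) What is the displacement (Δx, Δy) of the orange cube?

(-0.1, 2.7)

The orange cube was at about (4.6, 4.3) and moved to about (4.5, 7.0).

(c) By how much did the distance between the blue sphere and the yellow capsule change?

+2.1

They were about 3.7 units apart before and 5.8 after — 2.1 units further apart.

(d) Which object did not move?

the red capsule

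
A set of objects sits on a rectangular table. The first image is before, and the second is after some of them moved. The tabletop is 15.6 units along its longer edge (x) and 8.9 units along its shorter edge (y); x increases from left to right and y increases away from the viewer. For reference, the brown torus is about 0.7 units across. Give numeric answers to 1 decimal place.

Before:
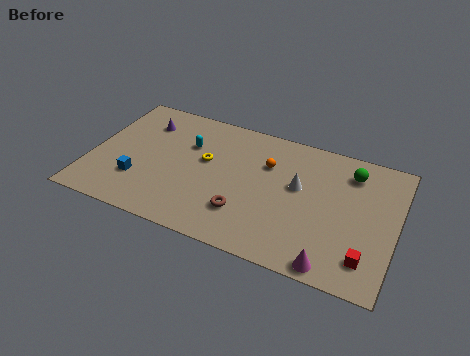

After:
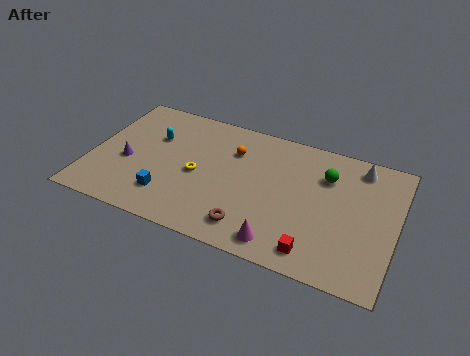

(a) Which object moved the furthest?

the white cone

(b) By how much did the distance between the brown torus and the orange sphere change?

+1.2

The distance was about 3.8 in the first image and 5.0 in the second, so they moved 1.2 units further apart.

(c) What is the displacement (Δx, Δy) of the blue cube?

(1.6, -0.5)

The blue cube was at about (2.6, 2.6) and moved to about (4.2, 2.1).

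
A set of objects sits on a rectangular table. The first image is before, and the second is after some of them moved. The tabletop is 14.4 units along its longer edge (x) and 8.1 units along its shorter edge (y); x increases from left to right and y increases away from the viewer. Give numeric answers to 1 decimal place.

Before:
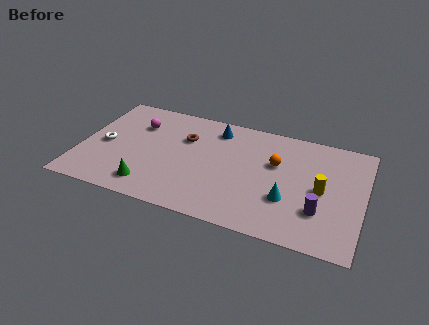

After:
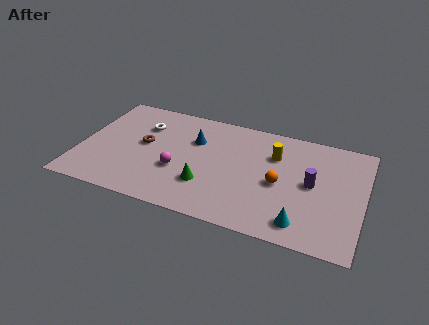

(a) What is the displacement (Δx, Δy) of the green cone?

(2.8, 1.0)

The green cone started near (3.8, 1.4) and ended near (6.6, 2.4).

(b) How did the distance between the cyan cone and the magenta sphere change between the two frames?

-2.0

The distance was about 8.6 in the first image and 6.6 in the second, so they moved 2.0 units closer together.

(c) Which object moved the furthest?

the magenta sphere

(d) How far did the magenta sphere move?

3.7

The magenta sphere moved from about (2.7, 5.8) to (5.1, 3.0), a distance of √(2.4² + 2.8²) ≈ 3.7.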